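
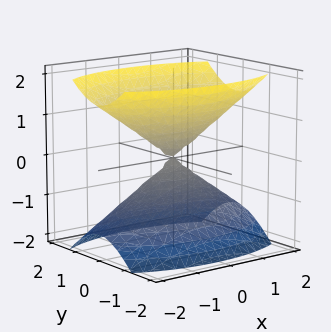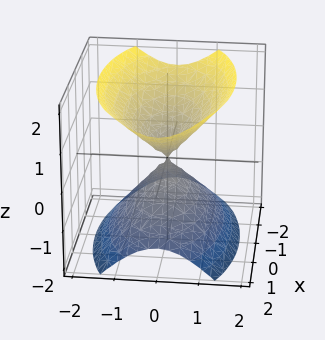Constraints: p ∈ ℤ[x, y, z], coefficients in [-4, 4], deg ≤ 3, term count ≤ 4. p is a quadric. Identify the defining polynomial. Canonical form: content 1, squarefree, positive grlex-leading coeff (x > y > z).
x^2 + 3*y^2 - 2*z^2

1. There are 2 components. Treating them together as one polynomial.
2. deg p = 2. Two nappes meeting at a single point; a quadric.
3. Symmetries: the y ↦ −y reflection is a symmetry, so y appears only in even powers; the x ↦ −x reflection is a symmetry, so x appears only in even powers; the z ↦ −z reflection is a symmetry, so z appears only in even powers.
4. Observable constraints: it crosses the x-axis at the gridline x = 0; one z-axis crossing is at z = 0.
5. Together with the visible shape, these determine p as stated.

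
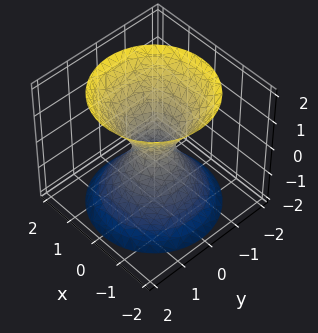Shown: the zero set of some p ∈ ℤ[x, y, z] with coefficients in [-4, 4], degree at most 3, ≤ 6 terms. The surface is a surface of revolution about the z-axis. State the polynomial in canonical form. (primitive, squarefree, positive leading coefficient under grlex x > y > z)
3*x^2 + 3*y^2 - 2*z^2 - 1

Degree: a generic line meets the surface in up to 2 points, so deg p = 2.
Symmetries: rotational symmetry about the z-axis ⇒ p depends on x, y only through x² + y².
Observable constraints: a circular section at z = 0 has radius between 0 and 1; it misses every integer gridline on the z-axis.
The integer polynomial consistent with all of this is the stated p.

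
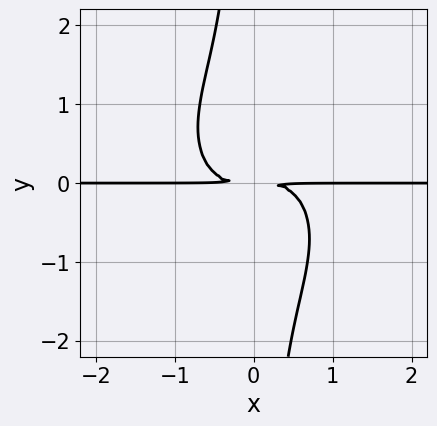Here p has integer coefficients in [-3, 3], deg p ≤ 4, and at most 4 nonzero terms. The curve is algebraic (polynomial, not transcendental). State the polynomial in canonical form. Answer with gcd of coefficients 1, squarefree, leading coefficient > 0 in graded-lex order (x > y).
(a) Degree: no degree-3 curve has this shape, so deg p = 4.
(b) From the visible intercepts: every point of the x-axis in the box is on the curve.
(c) Assembling these constraints gives the stated polynomial.

x^3*y + x*y^3 + y^2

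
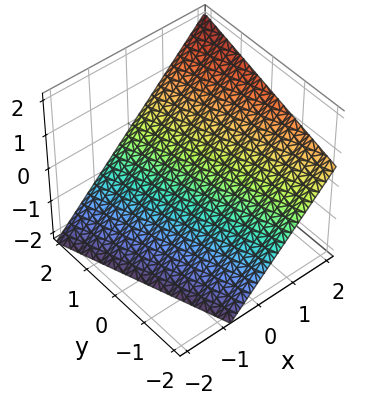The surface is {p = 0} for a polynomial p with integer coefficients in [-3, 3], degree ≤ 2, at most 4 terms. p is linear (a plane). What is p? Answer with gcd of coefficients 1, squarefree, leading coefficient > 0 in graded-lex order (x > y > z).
(a) Degree: every cross-section is a straight line — this is a plane, so deg p = 1.
(b) Against the integer gridlines: one y-axis crossing is at y = 2.
(c) Solving for integer coefficients yields p as stated.

3*x + y - 3*z - 2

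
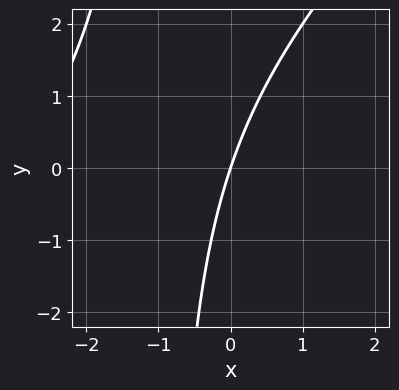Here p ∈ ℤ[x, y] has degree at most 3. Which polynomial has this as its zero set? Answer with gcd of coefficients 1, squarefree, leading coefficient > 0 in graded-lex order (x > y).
x^2 - x*y + 3*x - y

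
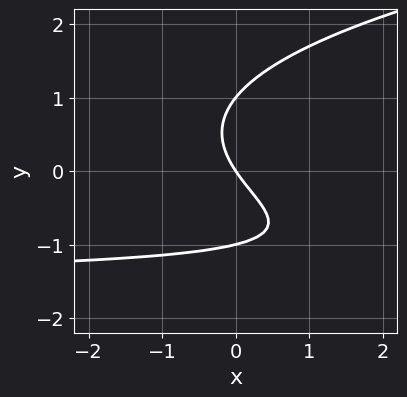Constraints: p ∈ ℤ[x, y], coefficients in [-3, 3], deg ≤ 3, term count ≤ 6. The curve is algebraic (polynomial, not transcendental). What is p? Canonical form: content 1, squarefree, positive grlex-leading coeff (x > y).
2*y^3 - 2*x*y - 3*x - 2*y

(a) Degree: no degree-2 curve has this shape, so deg p = 3.
(b) From the axis intercepts and sections: the y-axis gridline crossings are at y ∈ {-1, 0, 1}; one x-axis crossing is at x = 0.
(c) Together with the visible shape, these determine p as stated.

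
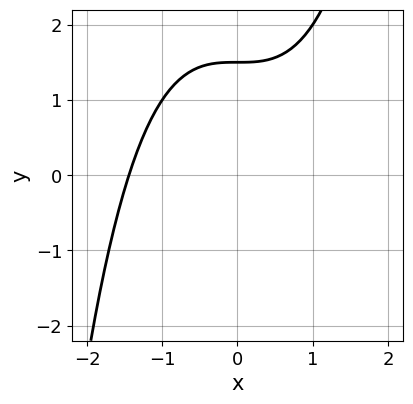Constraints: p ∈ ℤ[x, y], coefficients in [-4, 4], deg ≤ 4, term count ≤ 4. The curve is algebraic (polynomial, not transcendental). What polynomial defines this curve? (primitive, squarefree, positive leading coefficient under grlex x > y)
1. The degree is 3 — no degree-2 curve has this shape.
2. Matching integer coefficients to the picture gives p.

x^3 - 2*y + 3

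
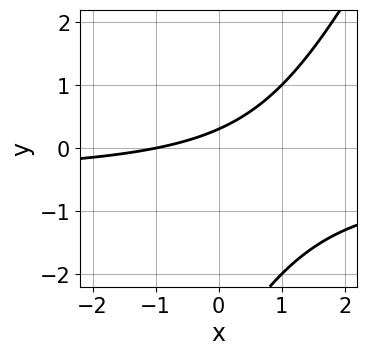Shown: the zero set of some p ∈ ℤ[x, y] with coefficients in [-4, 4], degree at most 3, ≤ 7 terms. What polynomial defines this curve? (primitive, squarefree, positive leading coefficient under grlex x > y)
2*x*y - y^2 + x - 3*y + 1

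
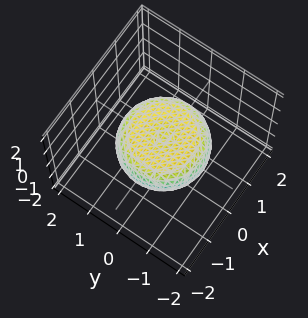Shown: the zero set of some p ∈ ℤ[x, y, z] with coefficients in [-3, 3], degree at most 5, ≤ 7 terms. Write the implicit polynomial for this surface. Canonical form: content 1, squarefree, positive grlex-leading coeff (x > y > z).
1. deg p = 4. A generic line meets the surface in up to 4 points.
2. Symmetries: every cross-section ⟂ z is a circle, so x, y appear only via x² + y².
3. From the visible intercepts: a circular section at z = 0 has radius between 1 and 2.
4. Putting this together gives p.

x^4 + 2*x^2*y^2 + y^4 - x^2 - y^2 + 3*z^2 - 1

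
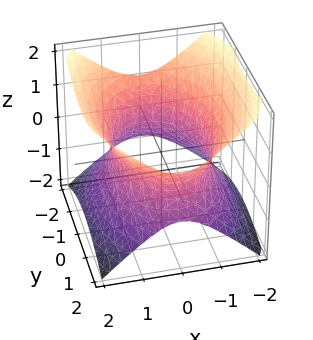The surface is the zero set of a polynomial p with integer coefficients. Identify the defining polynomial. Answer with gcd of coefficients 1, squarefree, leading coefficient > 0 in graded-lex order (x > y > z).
2*x^2 + y^2 - 2*z^2 - 3

(a) deg p = 2.
(b) Symmetries: the z ↦ −z reflection is a symmetry, so z appears only in even powers; it's symmetric under y → −y, forcing even powers of y; it's symmetric under x → −x, forcing even powers of x.
(c) From the visible intercepts: it misses every integer gridline on the z-axis.
(d) Fitting integer coefficients to these (and the overall shape) gives p.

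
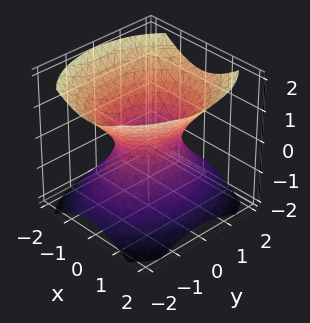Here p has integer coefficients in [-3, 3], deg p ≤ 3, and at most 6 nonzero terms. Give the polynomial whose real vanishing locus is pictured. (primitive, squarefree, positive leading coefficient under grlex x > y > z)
3*x^2 + 2*y^2 - 3*z^2 - 2

First, degree: an hourglass — one-sheet hyperboloid; a quadric, so deg p = 2.
Then, symmetries: it's symmetric under x → −x, forcing even powers of x; mirror symmetry y ↦ −y ⇒ only even powers of y; it's symmetric under z → −z, forcing even powers of z.
Next, observable constraints: the y-axis gridline crossings are at y ∈ {-1, 1}; it misses every integer gridline on the z-axis.
Finally, matching integer coefficients to the picture gives p.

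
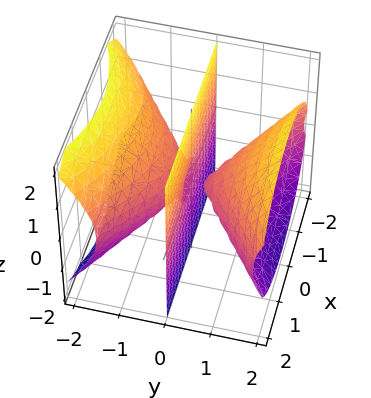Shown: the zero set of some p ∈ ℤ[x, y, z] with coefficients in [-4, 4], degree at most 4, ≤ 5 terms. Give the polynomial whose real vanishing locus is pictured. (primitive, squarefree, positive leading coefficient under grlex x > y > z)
2*x^2*y - 3*y^3 + 3*y*z^2 + y^2

1. The picture has 2 separate pieces. Treating them together as one polynomial.
2. The degree is 3 — a generic line meets the surface in up to 3 points.
3. Reading off the gridlines: the visible z-axis segment lies entirely on the surface; the visible x-axis segment lies entirely on the surface.
4. Assembling these constraints gives the stated polynomial.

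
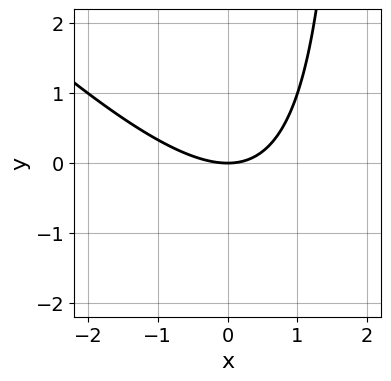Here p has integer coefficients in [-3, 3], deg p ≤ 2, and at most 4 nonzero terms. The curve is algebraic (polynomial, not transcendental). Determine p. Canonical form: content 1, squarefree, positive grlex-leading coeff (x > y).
x^2 + x*y - 2*y

First, the degree is 2 — a generic line meets the curve in up to 2 points.
Then, from the visible intercepts: one y-axis crossing is at y = 0; it crosses the x-axis at the gridline x = 0.
Finally, solving for integer coefficients yields p as stated.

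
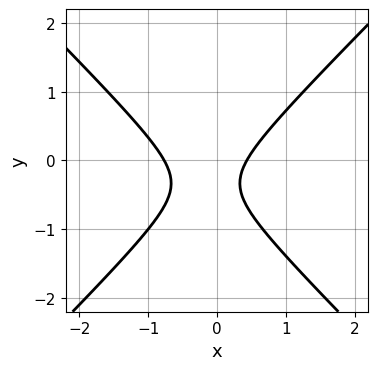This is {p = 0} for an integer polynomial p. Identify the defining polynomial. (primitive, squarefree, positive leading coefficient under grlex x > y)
3*x^2 - 3*y^2 + x - 2*y - 1

Degree: a generic line meets the curve in up to 2 points, so deg p = 2.
From the visible intercepts: no y-intercept at any integer in the box.
Solving for integer coefficients yields p as stated.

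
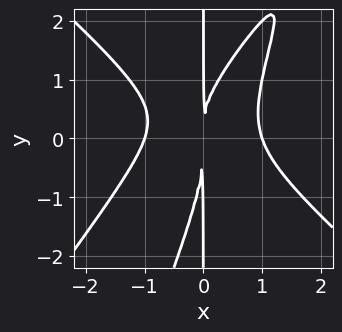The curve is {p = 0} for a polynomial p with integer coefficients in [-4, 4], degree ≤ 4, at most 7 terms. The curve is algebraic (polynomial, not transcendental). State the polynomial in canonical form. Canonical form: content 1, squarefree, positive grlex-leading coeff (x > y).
(a) The degree is 4 — a generic line meets the curve in up to 4 points.
(b) Checking where it meets the axes: the visible y-axis segment lies entirely on the curve; the x-axis gridline crossings are at x ∈ {-1, 1}.
(c) The integer polynomial consistent with all of this is the stated p.

3*x^4 - 3*x^2*y^2 + x*y^3 + 2*x^2*y - 3*x^2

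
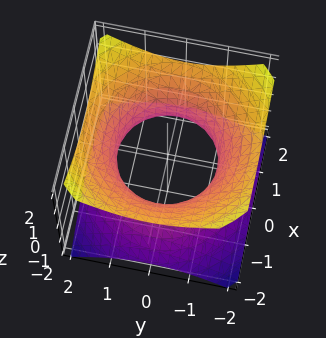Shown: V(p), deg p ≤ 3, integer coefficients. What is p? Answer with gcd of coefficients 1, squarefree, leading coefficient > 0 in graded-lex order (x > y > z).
2*x^2 + 2*y^2 - 3*z^2 - 3

First, the degree is 2 — one connected sheet with a waist; a quadric.
Then, symmetries: the z ↦ −z reflection is a symmetry, so z appears only in even powers; the z-axis is an axis of rotation, so x and y enter only as x² + y².
Then, from the visible intercepts: no z-intercept at any integer in the box; a circular section at z = -1 has radius between 1 and 2.
Finally, solving for integer coefficients yields p as stated.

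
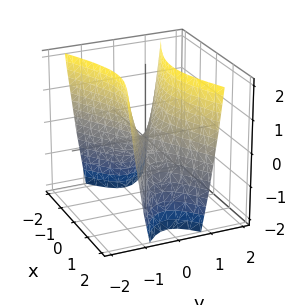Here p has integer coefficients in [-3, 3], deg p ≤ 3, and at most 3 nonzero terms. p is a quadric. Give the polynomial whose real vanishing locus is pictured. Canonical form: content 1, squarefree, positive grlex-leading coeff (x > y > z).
x^2 - 3*y^2 + z

1. deg p = 2. A saddle surface; a quadric.
2. Symmetries: it's symmetric under y → −y, forcing even powers of y; mirror symmetry x ↦ −x ⇒ only even powers of x.
3. Reading off the gridlines: it meets the x-axis at x = 0 (among the integer gridlines); it meets the y-axis at y = 0 (among the integer gridlines).
4. Solving for integer coefficients yields p as stated.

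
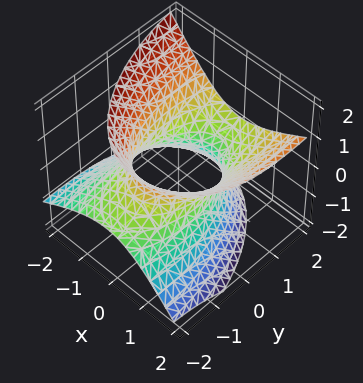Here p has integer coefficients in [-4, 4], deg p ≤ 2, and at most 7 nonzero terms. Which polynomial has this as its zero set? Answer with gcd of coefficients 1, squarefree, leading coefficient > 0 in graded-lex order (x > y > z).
3*x^2 - 2*x*z + y^2 - 3*y*z - 3*z^2 - 3

Degree: the shape is more complex than any degree-1 surface, so deg p = 2.
Checking where it meets the axes: the surface avoids every integer z-axis point in the box; the x-axis gridline crossings are at x ∈ {-1, 1}.
Together with the visible shape, these determine p as stated.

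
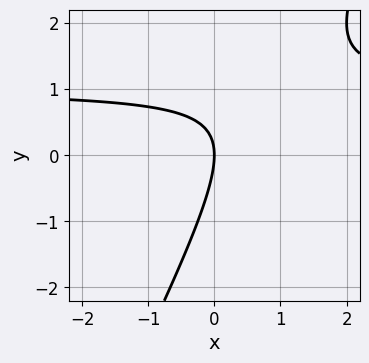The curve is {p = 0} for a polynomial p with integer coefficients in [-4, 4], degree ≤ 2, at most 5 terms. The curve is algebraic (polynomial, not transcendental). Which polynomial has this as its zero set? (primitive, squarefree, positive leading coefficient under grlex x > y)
2*x*y - y^2 - 2*x

Degree: a generic line meets the curve in up to 2 points, so deg p = 2.
From the visible intercepts: it crosses the y-axis at the gridline y = 0; it crosses the x-axis at the gridline x = 0.
The integer polynomial consistent with all of this is the stated p.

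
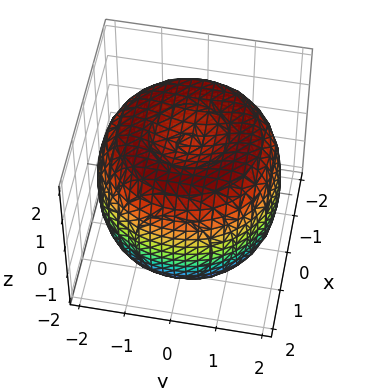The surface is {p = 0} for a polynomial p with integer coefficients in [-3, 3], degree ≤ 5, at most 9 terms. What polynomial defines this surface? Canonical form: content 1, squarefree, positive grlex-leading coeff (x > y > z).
x^4 + 2*x^2*y^2 + y^4 - 3*x^2 - 3*y^2 + 2*z^2 - 3

deg p = 4.
Symmetries: rotational symmetry about the z-axis ⇒ p depends on x, y only through x² + y².
From the axis intercepts and sections: a circular section at z = -1 has radius between 1 and 2.
Putting this together gives p.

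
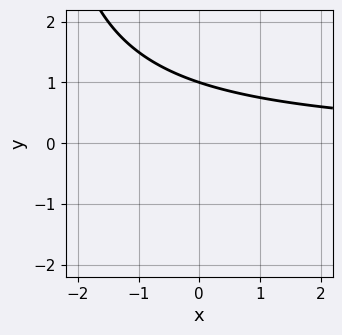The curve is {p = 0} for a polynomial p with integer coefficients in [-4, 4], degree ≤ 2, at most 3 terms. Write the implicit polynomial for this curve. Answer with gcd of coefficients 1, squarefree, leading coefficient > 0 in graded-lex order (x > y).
x*y + 3*y - 3

The degree is 2 — a generic line meets the curve in up to 2 points.
From the visible intercepts: it meets the y-axis at y = 1 (among the integer gridlines); no x-intercept at any integer in the box.
These observations pin down the coefficients.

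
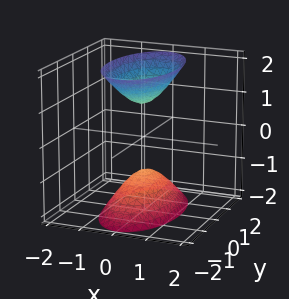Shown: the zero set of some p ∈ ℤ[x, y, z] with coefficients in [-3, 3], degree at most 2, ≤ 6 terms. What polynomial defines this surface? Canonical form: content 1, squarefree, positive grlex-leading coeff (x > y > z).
3*x^2 + y^2 - z^2 + 1

(a) I count 2 distinct pieces.
(b) deg p = 2.
(c) Symmetries: mirror symmetry y ↦ −y ⇒ only even powers of y; the z ↦ −z reflection is a symmetry, so z appears only in even powers; the x ↦ −x reflection is a symmetry, so x appears only in even powers.
(d) Observable constraints: the z-axis gridline crossings are at z ∈ {-1, 1}; the surface avoids every integer x-axis point in the box; it misses every integer gridline on the y-axis.
(e) The integer polynomial consistent with all of this is the stated p.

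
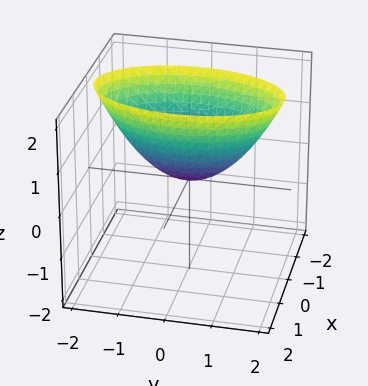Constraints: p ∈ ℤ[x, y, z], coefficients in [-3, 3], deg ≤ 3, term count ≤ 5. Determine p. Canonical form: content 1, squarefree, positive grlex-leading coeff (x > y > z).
First, degree: a single bowl opening along one axis; a quadric, so deg p = 2.
Next, symmetries: it's symmetric under x → −x, forcing even powers of x; it's symmetric under y → −y, forcing even powers of y.
Then, checking where it meets the axes: it crosses the x-axis at the gridline x = 0; one z-axis crossing is at z = 0; one y-axis crossing is at y = 0.
Finally, putting this together gives p.

3*x^2 + y^2 - 2*z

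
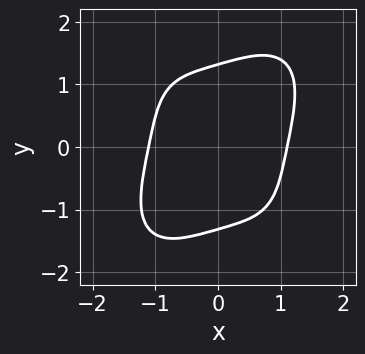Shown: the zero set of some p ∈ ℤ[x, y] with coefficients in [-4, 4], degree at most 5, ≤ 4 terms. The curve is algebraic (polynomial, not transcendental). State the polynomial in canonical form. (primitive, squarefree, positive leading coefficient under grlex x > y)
First, the degree is 4 — no degree-3 curve has this shape.
Finally, the integer polynomial consistent with all of this is the stated p.

2*x^4 + y^4 - 2*x*y - 3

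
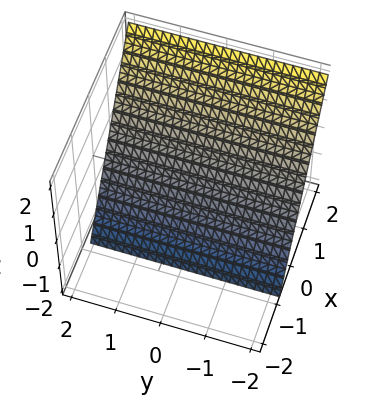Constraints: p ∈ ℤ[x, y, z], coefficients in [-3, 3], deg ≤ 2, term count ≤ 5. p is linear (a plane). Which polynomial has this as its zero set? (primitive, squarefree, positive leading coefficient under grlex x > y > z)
3*x - 2*z - 2

Degree: every cross-section is a straight line — this is a plane, so deg p = 1.
Reading off the gridlines: it crosses the z-axis at the gridline z = -1; it misses every integer gridline on the y-axis.
Assembling these constraints gives the stated polynomial.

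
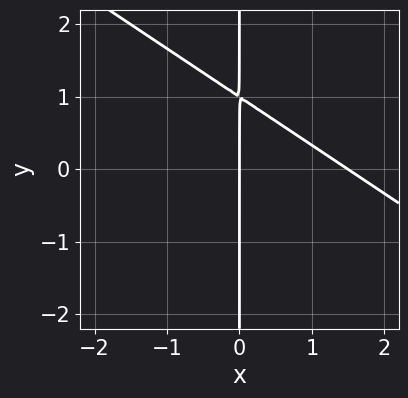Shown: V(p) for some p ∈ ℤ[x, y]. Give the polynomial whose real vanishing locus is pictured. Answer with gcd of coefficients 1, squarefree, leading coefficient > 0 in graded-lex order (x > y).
2*x^2 + 3*x*y - 3*x

First, deg p = 2. No degree-1 curve has this shape.
Then, checking where it meets the axes: it crosses the x-axis at the gridline x = 0; every point of the y-axis in the box is on the curve.
Finally, these observations pin down the coefficients.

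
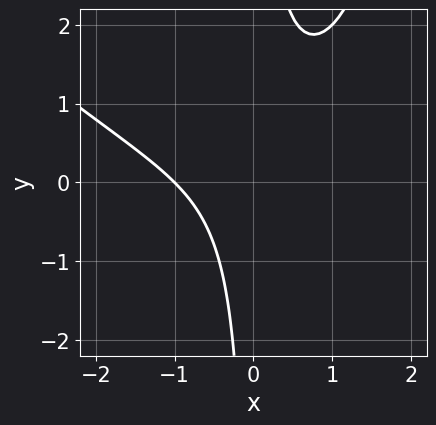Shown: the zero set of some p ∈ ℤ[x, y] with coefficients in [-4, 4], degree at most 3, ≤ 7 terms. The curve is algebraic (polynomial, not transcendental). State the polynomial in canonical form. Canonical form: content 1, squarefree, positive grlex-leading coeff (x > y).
The degree is 3 — the shape is more complex than any degree-2 curve.
Reading off the gridlines: it crosses the x-axis at the gridline x = -1; it misses every integer gridline on the y-axis.
Matching integer coefficients to the picture gives p.

x^3 + x^2*y - 3*x*y + x + 2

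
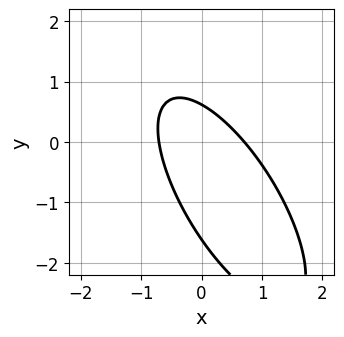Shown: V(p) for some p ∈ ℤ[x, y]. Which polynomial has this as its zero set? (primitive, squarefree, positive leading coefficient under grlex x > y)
Degree: a generic line meets the curve in up to 2 points, so deg p = 2.
Solving for integer coefficients yields p as stated.

2*x^2 + 2*x*y + y^2 + y - 1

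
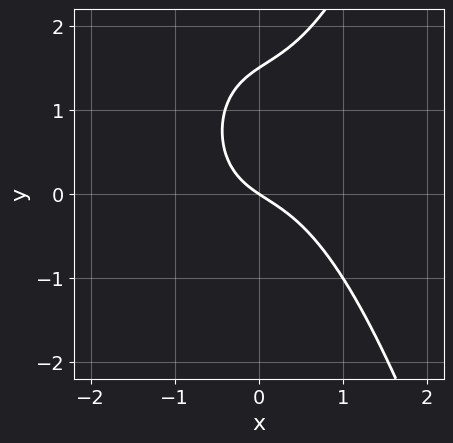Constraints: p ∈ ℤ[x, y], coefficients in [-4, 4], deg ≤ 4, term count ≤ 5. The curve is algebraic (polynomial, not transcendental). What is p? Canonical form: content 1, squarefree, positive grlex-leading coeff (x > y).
(a) deg p = 3. The shape is more complex than any degree-2 curve.
(b) Reading off the gridlines: it meets the y-axis at y = 0 (among the integer gridlines); one x-axis crossing is at x = 0.
(c) Assembling these constraints gives the stated polynomial.

3*x^3 - 2*y^2 + 2*x + 3*y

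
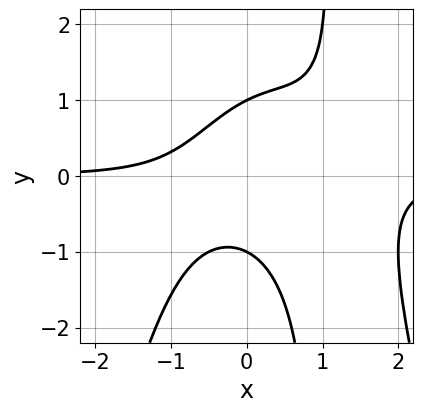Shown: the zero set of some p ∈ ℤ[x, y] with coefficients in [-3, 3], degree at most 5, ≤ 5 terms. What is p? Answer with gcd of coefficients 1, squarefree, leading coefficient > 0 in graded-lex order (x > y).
2*x^3*y - 3*x^2*y + 2*x*y^2 - 2*y^2 + 2

1. deg p = 4.
2. Checking where it meets the axes: among the integer gridlines, it crosses the y-axis at y ∈ {-1, 1}; the curve avoids every integer x-axis point in the box.
3. Together with the visible shape, these determine p as stated.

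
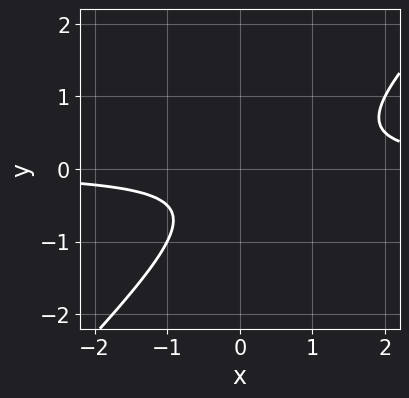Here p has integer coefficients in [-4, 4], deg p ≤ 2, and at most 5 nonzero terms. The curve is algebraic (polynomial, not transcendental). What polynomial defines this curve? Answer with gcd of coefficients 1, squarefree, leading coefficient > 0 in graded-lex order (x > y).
2*x*y - 2*y^2 - y - 1

The degree is 2 — the shape is more complex than any degree-1 curve.
Checking where it meets the axes: it misses every integer gridline on the x-axis; it misses every integer gridline on the y-axis.
These observations pin down the coefficients.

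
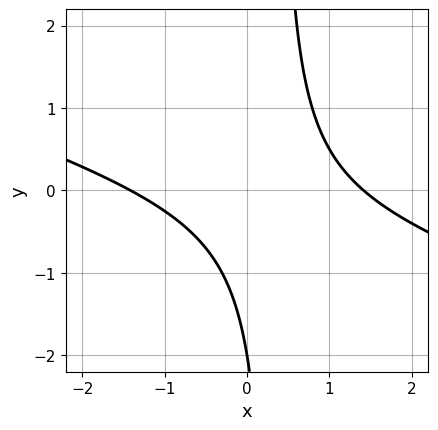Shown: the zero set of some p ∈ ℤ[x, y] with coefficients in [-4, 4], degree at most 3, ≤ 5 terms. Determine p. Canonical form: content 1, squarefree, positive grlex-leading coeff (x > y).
x^2 + 3*x*y - y - 2

(a) deg p = 2.
(b) Against the integer gridlines: it meets the y-axis at y = -2 (among the integer gridlines).
(c) The integer polynomial consistent with all of this is the stated p.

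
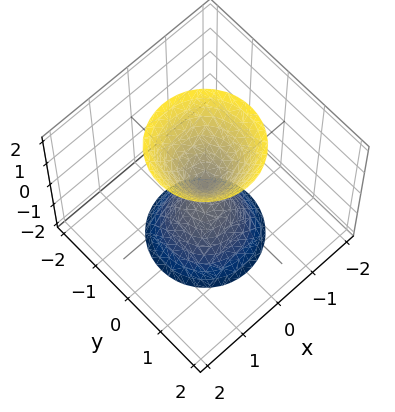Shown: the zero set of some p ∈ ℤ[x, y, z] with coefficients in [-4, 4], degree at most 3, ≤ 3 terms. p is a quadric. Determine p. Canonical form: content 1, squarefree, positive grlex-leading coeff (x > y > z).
3*x^2 + 3*y^2 - z^2

1. I count 2 distinct pieces. Treating them together as one polynomial.
2. deg p = 2. A double cone through the origin; a quadric.
3. Symmetries: the surface is invariant under rotation about z: p = q(x² + y², z); it's symmetric under z → −z, forcing even powers of z.
4. From the visible intercepts: one z-axis crossing is at z = 0; a circular section at z = -2 has radius between 1 and 2.
5. The integer polynomial consistent with all of this is the stated p.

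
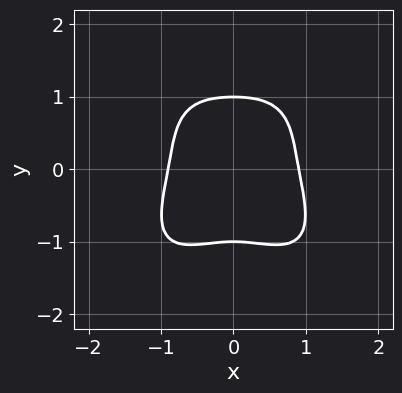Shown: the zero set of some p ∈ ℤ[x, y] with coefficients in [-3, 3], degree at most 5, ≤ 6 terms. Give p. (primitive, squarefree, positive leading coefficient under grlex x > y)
1. deg p = 4.
2. Symmetries: the x ↦ −x reflection is a symmetry, so x appears only in even powers.
3. Against the integer gridlines: among the integer gridlines, it crosses the y-axis at y ∈ {-1, 1}.
4. Assembling these constraints gives the stated polynomial.

3*x^4 + 2*y^4 + 2*x^2*y - 2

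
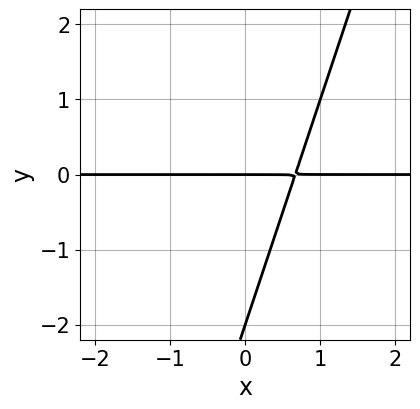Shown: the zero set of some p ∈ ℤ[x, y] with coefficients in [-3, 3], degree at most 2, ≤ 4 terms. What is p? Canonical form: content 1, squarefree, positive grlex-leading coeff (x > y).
1. deg p = 2. A generic line meets the curve in up to 2 points.
2. From the axis intercepts and sections: every point of the x-axis in the box is on the curve; among the integer gridlines, it crosses the y-axis at y ∈ {-2, 0}.
3. These observations pin down the coefficients.

3*x*y - y^2 - 2*y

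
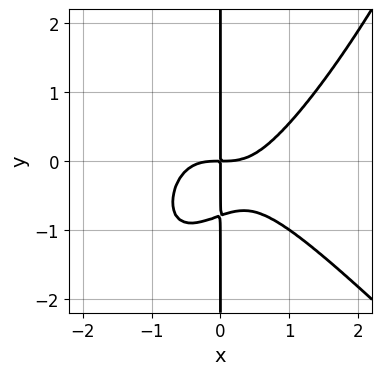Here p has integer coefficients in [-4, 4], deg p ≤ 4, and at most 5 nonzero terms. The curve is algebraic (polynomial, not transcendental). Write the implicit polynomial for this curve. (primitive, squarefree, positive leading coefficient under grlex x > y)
3*x^4 - 2*x^2*y^2 + x*y^3 - 3*x*y^2 - 3*x*y

First, degree: a generic line meets the curve in up to 4 points, so deg p = 4.
Then, from the visible intercepts: the visible y-axis segment lies entirely on the curve.
Finally, these observations pin down the coefficients.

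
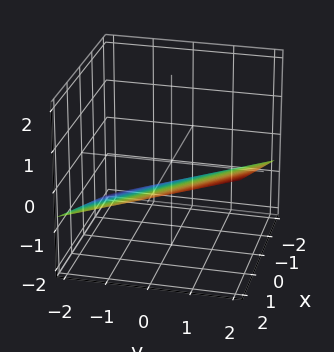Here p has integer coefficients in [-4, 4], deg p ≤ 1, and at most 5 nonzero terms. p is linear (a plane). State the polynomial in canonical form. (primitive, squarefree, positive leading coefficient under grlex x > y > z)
x + y - 3*z - 2

(a) The degree is 1 — every cross-section is a straight line — this is a plane.
(b) From the visible intercepts: one x-axis crossing is at x = 2; it meets the y-axis at y = 2 (among the integer gridlines).
(c) These observations pin down the coefficients.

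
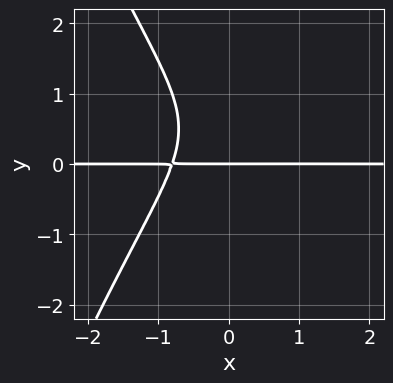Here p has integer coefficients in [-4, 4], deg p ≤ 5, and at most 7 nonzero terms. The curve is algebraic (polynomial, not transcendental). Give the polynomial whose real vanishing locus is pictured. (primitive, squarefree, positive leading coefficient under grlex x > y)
2*x^3*y - 3*x^2*y + 3*y^3 - 3*y^2 + 3*y

(a) The degree is 4 — no degree-3 curve has this shape.
(b) Checking where it meets the axes: the visible x-axis segment lies entirely on the curve; it meets the y-axis at y = 0 (among the integer gridlines).
(c) These observations pin down the coefficients.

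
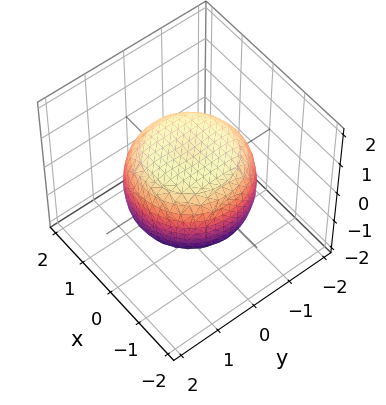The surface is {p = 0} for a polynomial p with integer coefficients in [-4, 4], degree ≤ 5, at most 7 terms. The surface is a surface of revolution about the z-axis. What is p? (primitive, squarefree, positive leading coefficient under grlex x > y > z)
1. The degree is 4 — no degree-3 surface has this shape.
2. Symmetries: the surface is invariant under rotation about z: p = q(x² + y², z).
3. Reading off the gridlines: the z-axis gridline crossings are at z ∈ {-1, 1}; a circular section at z = -1 has radius exactly 1.
4. The integer polynomial consistent with all of this is the stated p.

x^4 + 2*x^2*y^2 + y^4 - x^2 - y^2 + 2*z^2 - 2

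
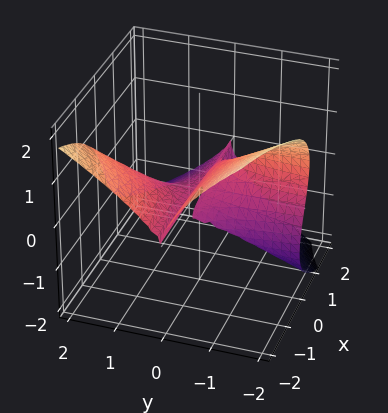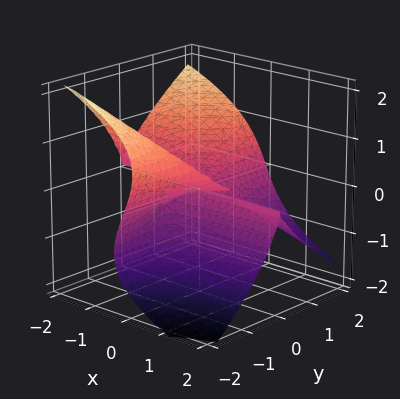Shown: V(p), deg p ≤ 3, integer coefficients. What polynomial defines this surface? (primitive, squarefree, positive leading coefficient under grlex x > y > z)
The degree is 3 — the shape is more complex than any degree-2 surface.
From the axis intercepts and sections: every point of the x-axis in the box is on the surface; the visible y-axis segment lies entirely on the surface.
Matching integer coefficients to the picture gives p.

x*y^2 + z^3 + y*z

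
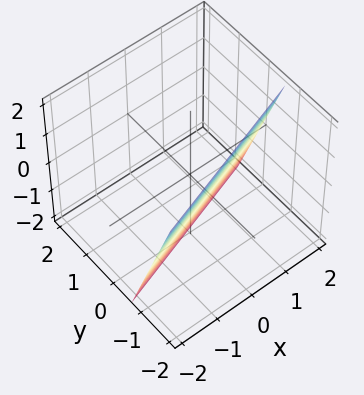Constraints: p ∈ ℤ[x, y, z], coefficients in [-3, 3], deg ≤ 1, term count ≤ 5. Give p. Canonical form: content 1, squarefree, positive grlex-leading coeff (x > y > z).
First, degree: the surface is flat (a plane), so deg p = 1.
Next, from the visible intercepts: one z-axis crossing is at z = -2; it crosses the x-axis at the gridline x = 2.
Finally, fitting integer coefficients to these (and the overall shape) gives p.

x - 3*y - z - 2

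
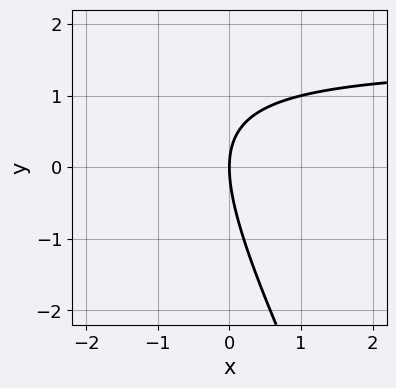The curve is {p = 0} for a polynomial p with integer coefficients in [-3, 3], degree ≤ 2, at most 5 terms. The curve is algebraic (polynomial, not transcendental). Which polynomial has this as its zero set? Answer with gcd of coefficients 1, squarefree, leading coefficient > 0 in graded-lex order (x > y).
2*x*y + y^2 - 3*x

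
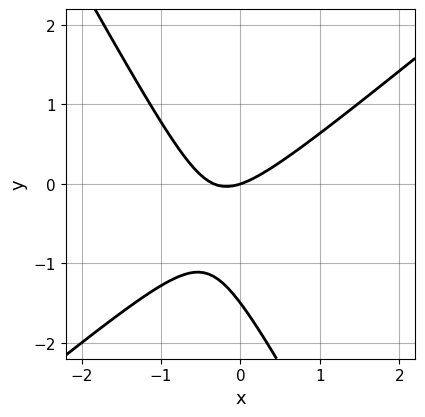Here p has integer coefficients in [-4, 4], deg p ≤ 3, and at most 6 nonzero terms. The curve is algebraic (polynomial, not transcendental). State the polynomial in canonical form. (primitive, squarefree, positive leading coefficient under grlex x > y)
First, deg p = 2. A generic line meets the curve in up to 2 points.
Then, observable constraints: it crosses the y-axis at the gridline y = 0; it meets the x-axis at x = 0 (among the integer gridlines).
Finally, these observations pin down the coefficients.

3*x^2 - 2*x*y - 2*y^2 + x - 3*y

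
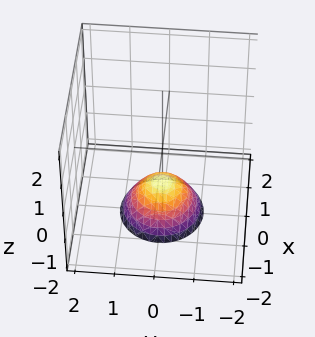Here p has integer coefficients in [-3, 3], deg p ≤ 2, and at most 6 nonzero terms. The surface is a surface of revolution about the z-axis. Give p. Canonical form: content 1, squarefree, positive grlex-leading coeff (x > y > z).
(a) deg p = 2.
(b) Symmetry: the z-axis is an axis of rotation, so x and y enter only as x² + y².
(c) Reading off the gridlines: the surface avoids every integer x-axis point in the box; it crosses the z-axis at the gridline z = -1.
(d) These observations pin down the coefficients.

x^2 + y^2 + z + 1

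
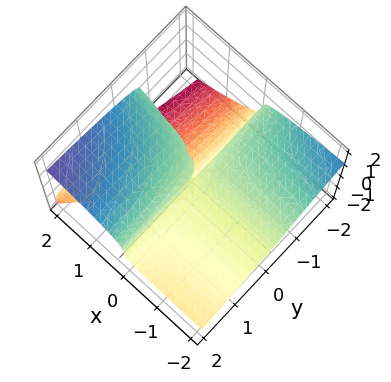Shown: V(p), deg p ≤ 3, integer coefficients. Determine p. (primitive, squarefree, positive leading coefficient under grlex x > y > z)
The degree is 3 — no degree-2 surface has this shape.
Against the integer gridlines: one z-axis crossing is at z = 0; every point of the y-axis in the box is on the surface.
Fitting integer coefficients to these (and the overall shape) gives p.

x*z^2 + 2*z^3 - x*y - 2*x*z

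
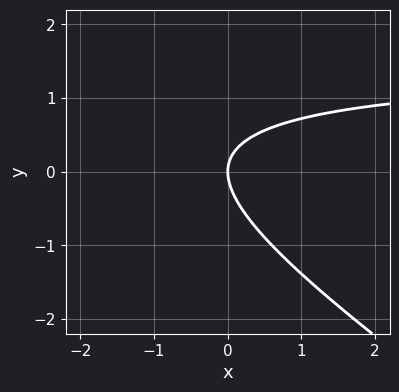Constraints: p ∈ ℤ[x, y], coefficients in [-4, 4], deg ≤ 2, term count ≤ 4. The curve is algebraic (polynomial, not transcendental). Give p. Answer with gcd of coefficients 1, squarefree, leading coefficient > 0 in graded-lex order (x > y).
2*x*y + 3*y^2 - 3*x

First, the degree is 2 — the shape is more complex than any degree-1 curve.
Next, from the axis intercepts and sections: it crosses the y-axis at the gridline y = 0; one x-axis crossing is at x = 0.
Finally, together with the visible shape, these determine p as stated.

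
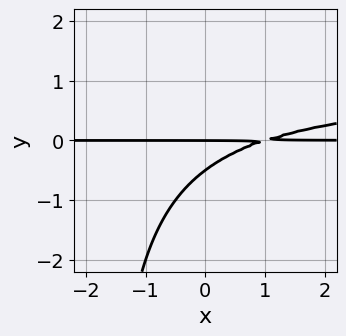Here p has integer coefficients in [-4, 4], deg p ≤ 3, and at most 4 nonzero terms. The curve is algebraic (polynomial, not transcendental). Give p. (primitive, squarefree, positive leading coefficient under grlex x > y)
1. Degree: a generic line meets the curve in up to 3 points, so deg p = 3.
2. Against the integer gridlines: one y-axis crossing is at y = 0; every point of the x-axis in the box is on the curve.
3. The integer polynomial consistent with all of this is the stated p.

x*y^2 - x*y + 2*y^2 + y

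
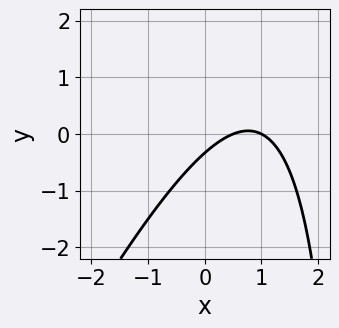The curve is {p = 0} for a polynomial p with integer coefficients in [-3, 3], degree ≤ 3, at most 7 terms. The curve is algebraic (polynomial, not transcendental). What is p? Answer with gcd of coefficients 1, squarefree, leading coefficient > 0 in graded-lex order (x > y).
1. Degree: a generic line meets the curve in up to 2 points, so deg p = 2.
2. Observable constraints: it crosses the x-axis at the gridline x = 1.
3. Fitting integer coefficients to these (and the overall shape) gives p.

2*x^2 - x*y - 3*x + 3*y + 1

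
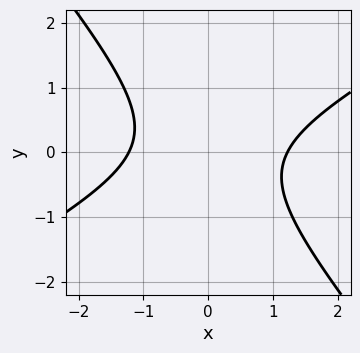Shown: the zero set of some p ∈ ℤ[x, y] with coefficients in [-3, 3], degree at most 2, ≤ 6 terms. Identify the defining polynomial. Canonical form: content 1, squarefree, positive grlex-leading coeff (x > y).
First, deg p = 2. The shape is more complex than any degree-1 curve.
Then, against the integer gridlines: it misses every integer gridline on the y-axis.
Finally, assembling these constraints gives the stated polynomial.

2*x^2 - 2*x*y - 3*y^2 - 3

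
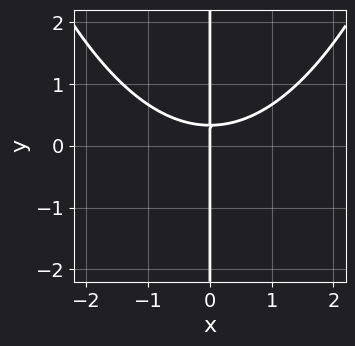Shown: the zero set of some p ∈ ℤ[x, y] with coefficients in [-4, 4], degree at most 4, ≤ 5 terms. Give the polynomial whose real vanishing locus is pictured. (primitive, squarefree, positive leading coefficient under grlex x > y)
x^3 - 3*x*y + x

First, deg p = 3. A generic line meets the curve in up to 3 points.
Next, observable constraints: every point of the y-axis in the box is on the curve; one x-axis crossing is at x = 0.
Finally, the integer polynomial consistent with all of this is the stated p.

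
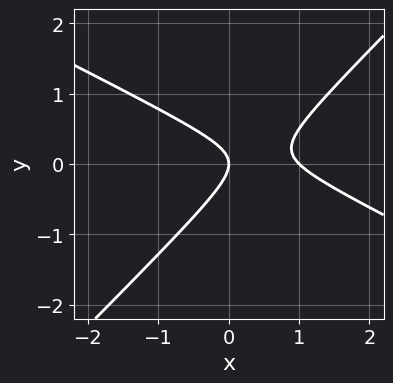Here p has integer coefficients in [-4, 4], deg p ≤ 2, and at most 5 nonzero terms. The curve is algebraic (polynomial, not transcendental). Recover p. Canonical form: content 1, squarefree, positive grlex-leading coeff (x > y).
(a) deg p = 2. No degree-1 curve has this shape.
(b) Reading off the gridlines: the x-axis gridline crossings are at x ∈ {0, 1}; it meets the y-axis at y = 0 (among the integer gridlines).
(c) Assembling these constraints gives the stated polynomial.

x^2 + x*y - 2*y^2 - x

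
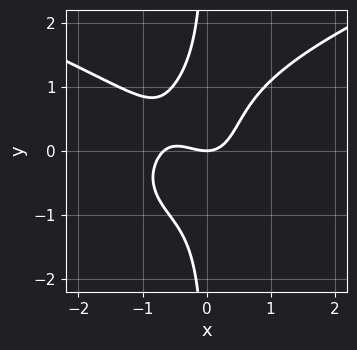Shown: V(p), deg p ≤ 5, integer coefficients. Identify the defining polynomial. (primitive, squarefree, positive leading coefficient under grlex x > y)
3*x*y^3 - 3*x^3 - x^2*y - 2*x^2 + 2*y

(a) The degree is 4 — a generic line meets the curve in up to 4 points.
(b) Against the integer gridlines: it crosses the x-axis at the gridline x = 0; it meets the y-axis at y = 0 (among the integer gridlines).
(c) Putting this together gives p.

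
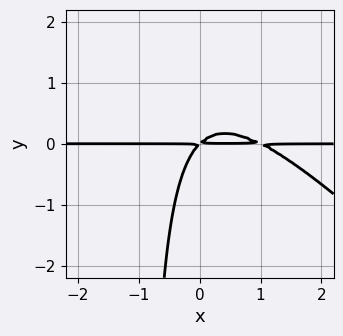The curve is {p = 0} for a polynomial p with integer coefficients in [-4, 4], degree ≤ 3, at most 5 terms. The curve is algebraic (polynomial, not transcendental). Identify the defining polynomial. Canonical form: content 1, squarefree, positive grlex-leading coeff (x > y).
(a) deg p = 3.
(b) From the visible intercepts: every point of the x-axis in the box is on the curve.
(c) The integer polynomial consistent with all of this is the stated p.

x^2*y + x*y^2 - x*y + y^2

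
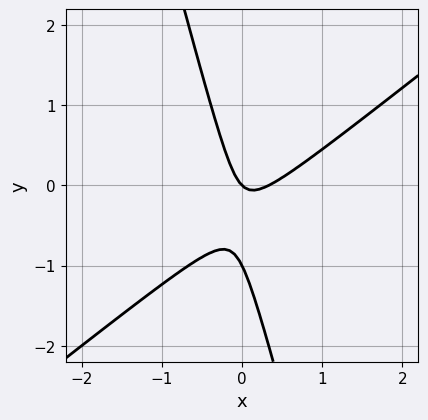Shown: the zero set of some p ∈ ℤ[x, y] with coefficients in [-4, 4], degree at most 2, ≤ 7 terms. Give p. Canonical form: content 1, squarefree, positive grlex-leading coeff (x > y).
3*x^2 - 3*x*y - y^2 - x - y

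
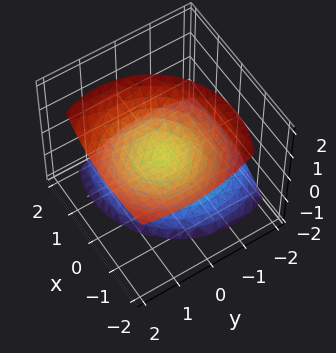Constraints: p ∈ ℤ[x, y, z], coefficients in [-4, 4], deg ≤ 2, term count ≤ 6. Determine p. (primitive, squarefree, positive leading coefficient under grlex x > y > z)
3*x^2 + 3*x*z + 3*y^2 - 3*y*z - 3*z^2 + 1

(a) There are 2 components. They look like related sheets of one shape, so recover p as a whole.
(b) The degree is 2 — no degree-1 surface has this shape.
(c) Reading off the gridlines: the surface avoids every integer x-axis point in the box; the surface avoids every integer y-axis point in the box.
(d) Assembling these constraints gives the stated polynomial.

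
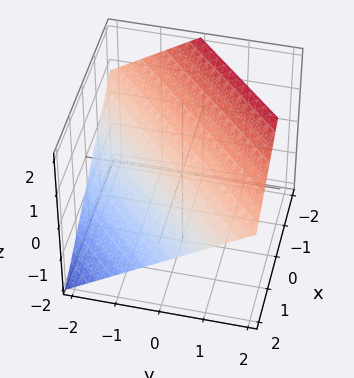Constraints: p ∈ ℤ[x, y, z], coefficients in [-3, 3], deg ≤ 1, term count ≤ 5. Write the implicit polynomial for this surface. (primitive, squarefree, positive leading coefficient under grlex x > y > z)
(a) The degree is 1 — the surface is flat (a plane).
(b) Observable constraints: one x-axis crossing is at x = 1; one y-axis crossing is at y = -1.
(c) Together with the visible shape, these determine p as stated.

2*x - 2*y + 3*z - 2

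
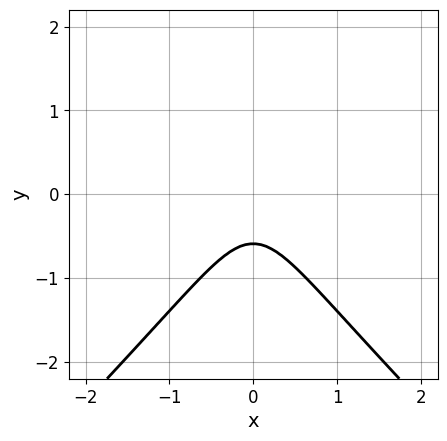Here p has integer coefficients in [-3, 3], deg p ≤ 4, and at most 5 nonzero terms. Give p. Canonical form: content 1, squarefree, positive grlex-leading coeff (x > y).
First, degree: the shape is more complex than any degree-2 curve, so deg p = 3.
Then, symmetries: the x ↦ −x reflection is a symmetry, so x appears only in even powers.
Then, from the visible intercepts: no x-intercept at any integer in the box.
Finally, assembling these constraints gives the stated polynomial.

2*x^2*y - 2*y^3 - 3*x^2 - y - 1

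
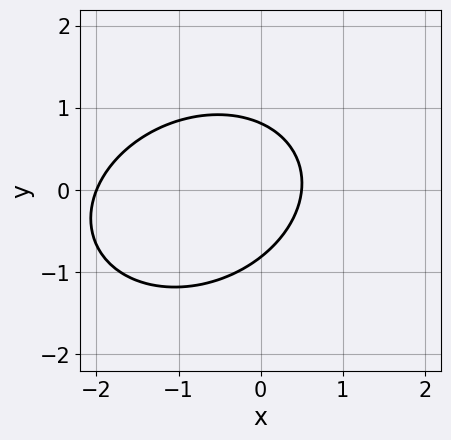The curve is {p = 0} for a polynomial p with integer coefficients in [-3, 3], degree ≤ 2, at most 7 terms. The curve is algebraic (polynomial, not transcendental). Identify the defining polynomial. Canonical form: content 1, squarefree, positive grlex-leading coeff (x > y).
2*x^2 - x*y + 3*y^2 + 3*x - 2

1. The degree is 2 — the shape is more complex than any degree-1 curve.
2. From the axis intercepts and sections: it crosses the x-axis at the gridline x = -2.
3. Fitting integer coefficients to these (and the overall shape) gives p.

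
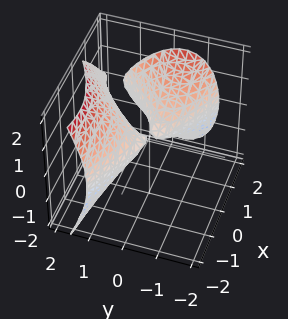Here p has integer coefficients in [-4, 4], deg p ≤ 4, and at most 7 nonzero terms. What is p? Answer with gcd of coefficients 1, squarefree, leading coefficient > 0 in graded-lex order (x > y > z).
x^3 - 2*x*y^2 + 2*y^3 - 2*x*y - 3*z^2

I count 2 distinct pieces.
deg p = 3.
Observable constraints: it crosses the z-axis at the gridline z = 0; it meets the x-axis at x = 0 (among the integer gridlines); it crosses the y-axis at the gridline y = 0.
Solving for integer coefficients yields p as stated.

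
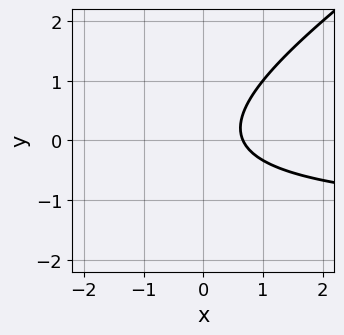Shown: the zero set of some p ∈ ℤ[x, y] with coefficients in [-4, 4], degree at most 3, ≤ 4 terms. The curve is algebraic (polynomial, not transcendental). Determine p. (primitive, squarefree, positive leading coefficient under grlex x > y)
2*x*y - 3*y^2 + 3*x - 2

The degree is 2 — the shape is more complex than any degree-1 curve.
From the visible intercepts: no y-intercept at any integer in the box.
Solving for integer coefficients yields p as stated.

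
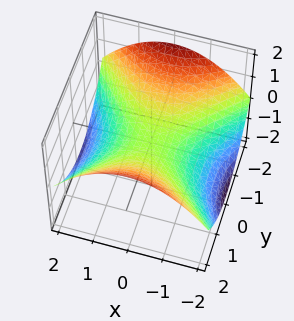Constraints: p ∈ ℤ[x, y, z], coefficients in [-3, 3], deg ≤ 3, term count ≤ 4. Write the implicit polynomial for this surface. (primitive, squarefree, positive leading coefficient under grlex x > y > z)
x^2 - y^2 + 3*z

deg p = 2.
Symmetries: the y ↦ −y reflection is a symmetry, so y appears only in even powers; the x ↦ −x reflection is a symmetry, so x appears only in even powers.
Against the integer gridlines: it crosses the y-axis at the gridline y = 0; it crosses the z-axis at the gridline z = 0; it meets the x-axis at x = 0 (among the integer gridlines).
Assembling these constraints gives the stated polynomial.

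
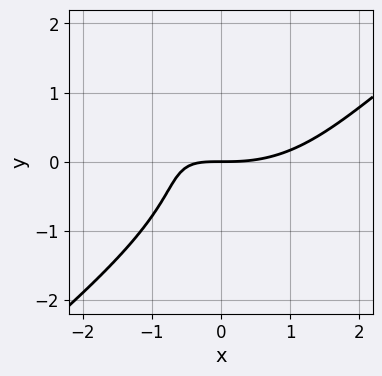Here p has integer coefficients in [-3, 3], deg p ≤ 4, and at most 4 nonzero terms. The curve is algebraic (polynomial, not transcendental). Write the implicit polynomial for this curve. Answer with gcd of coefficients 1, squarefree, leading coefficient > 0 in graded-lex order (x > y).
x^3 - 2*y^3 - 3*x*y - 3*y

1. deg p = 3.
2. Observable constraints: it crosses the x-axis at the gridline x = 0; it meets the y-axis at y = 0 (among the integer gridlines).
3. Putting this together gives p.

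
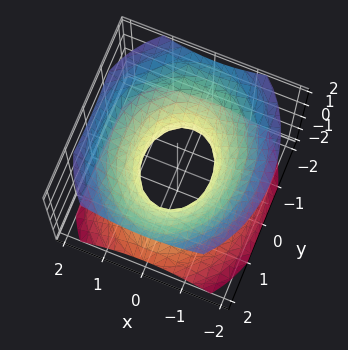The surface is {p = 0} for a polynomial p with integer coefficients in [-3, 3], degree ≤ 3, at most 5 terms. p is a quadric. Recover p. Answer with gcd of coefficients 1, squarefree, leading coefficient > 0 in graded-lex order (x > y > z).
3*x^2 + 2*y^2 - 3*z^2 - 2

(a) deg p = 2. An hourglass — one-sheet hyperboloid; a quadric.
(b) Symmetries: it's symmetric under x → −x, forcing even powers of x; mirror symmetry y ↦ −y ⇒ only even powers of y; mirror symmetry z ↦ −z ⇒ only even powers of z.
(c) From the axis intercepts and sections: among the integer gridlines, it crosses the y-axis at y ∈ {-1, 1}; no z-intercept at any integer in the box.
(d) These observations pin down the coefficients.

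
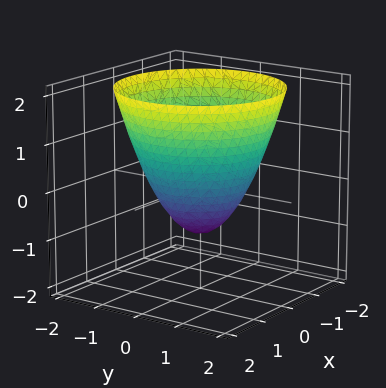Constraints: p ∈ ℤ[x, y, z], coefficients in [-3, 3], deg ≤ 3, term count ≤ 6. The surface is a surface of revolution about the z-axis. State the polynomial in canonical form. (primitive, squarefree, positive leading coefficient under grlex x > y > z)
x^2 + y^2 - z - 1

First, deg p = 2. A generic line meets the surface in up to 2 points.
Then, symmetries: rotational symmetry about the z-axis ⇒ p depends on x, y only through x² + y².
Then, against the integer gridlines: it meets the z-axis at z = -1 (among the integer gridlines); a circular section at z = 0 has radius exactly 1; the y-axis gridline crossings are at y ∈ {-1, 1}.
Finally, solving for integer coefficients yields p as stated. Check: (1, 0, 0) on the x-axis lies on the surface, and p(1, 0, 0) = 0. ✓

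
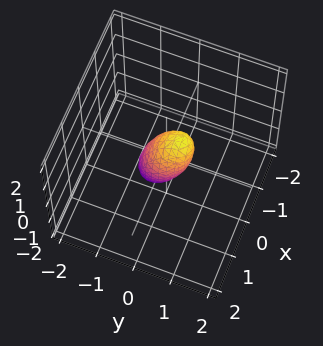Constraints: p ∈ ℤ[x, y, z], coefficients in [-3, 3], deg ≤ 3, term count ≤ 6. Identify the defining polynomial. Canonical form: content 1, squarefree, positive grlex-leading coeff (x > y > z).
3*x^2 + 3*y^2 - 2*y*z + z^2 - 1

1. deg p = 2. No degree-1 surface has this shape.
2. Checking where it meets the axes: among the integer gridlines, it crosses the z-axis at z ∈ {-1, 1}.
3. Assembling these constraints gives the stated polynomial.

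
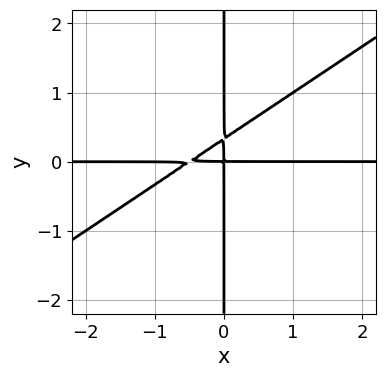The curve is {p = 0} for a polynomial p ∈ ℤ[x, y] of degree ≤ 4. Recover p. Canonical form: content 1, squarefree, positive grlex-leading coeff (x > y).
2*x^2*y - 3*x*y^2 + x*y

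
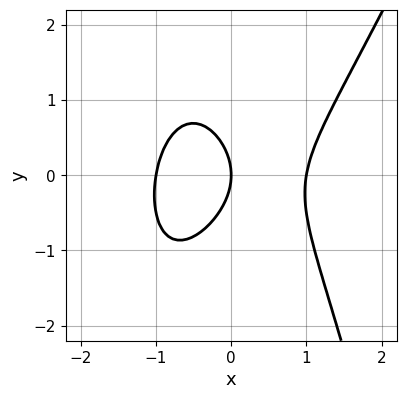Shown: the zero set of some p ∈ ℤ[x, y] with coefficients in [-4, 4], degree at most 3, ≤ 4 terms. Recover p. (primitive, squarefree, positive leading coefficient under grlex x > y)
3*x^3 - x^2*y - 2*y^2 - 3*x

First, the degree is 3 — the shape is more complex than any degree-2 curve.
Then, from the axis intercepts and sections: one y-axis crossing is at y = 0; among the integer gridlines, it crosses the x-axis at x ∈ {-1, 0, 1}.
Finally, fitting integer coefficients to these (and the overall shape) gives p.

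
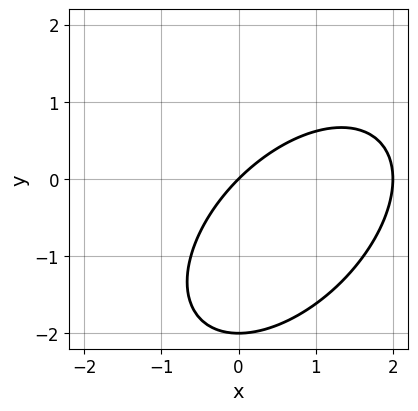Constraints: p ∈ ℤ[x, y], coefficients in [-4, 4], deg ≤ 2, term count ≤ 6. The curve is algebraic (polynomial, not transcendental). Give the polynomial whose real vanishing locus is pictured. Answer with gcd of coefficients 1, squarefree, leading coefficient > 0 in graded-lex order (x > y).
deg p = 2.
Observable constraints: the x-axis gridline crossings are at x ∈ {0, 2}; among the integer gridlines, it crosses the y-axis at y ∈ {-2, 0}.
Together with the visible shape, these determine p as stated.

x^2 - x*y + y^2 - 2*x + 2*y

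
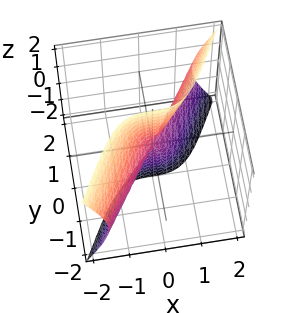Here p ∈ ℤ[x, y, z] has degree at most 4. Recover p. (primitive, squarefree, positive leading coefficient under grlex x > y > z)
3*x^3 - y^3 - 2*y*z^2

1. Degree: a generic line meets the surface in up to 3 points, so deg p = 3.
2. Reading off the gridlines: it crosses the x-axis at the gridline x = 0; the visible z-axis segment lies entirely on the surface.
3. Solving for integer coefficients yields p as stated.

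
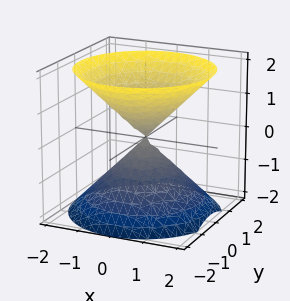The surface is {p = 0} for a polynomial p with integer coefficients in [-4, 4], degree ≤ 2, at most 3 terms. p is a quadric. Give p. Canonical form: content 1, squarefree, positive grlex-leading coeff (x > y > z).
x^2 + y^2 - z^2

There are 2 components.
Degree: two nappes meeting at a single point; a quadric, so deg p = 2.
Symmetries: the z-axis is an axis of rotation, so x and y enter only as x² + y²; the z ↦ −z reflection is a symmetry, so z appears only in even powers.
From the visible intercepts: one z-axis crossing is at z = 0; one y-axis crossing is at y = 0; it crosses the x-axis at the gridline x = 0; a circular section at z = 1 has radius exactly 1.
These observations pin down the coefficients.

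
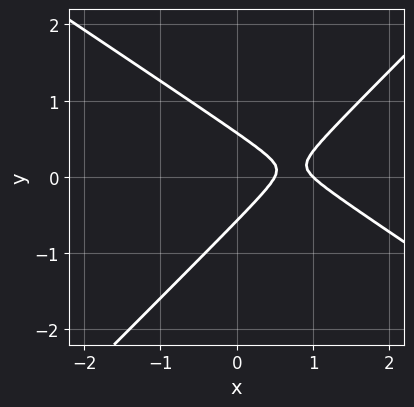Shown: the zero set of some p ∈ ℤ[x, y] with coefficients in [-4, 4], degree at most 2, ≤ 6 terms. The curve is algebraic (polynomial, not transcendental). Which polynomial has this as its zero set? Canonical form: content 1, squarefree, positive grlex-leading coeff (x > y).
2*x^2 + x*y - 3*y^2 - 3*x + 1

Degree: the shape is more complex than any degree-1 curve, so deg p = 2.
Reading off the gridlines: it meets the x-axis at x = 1 (among the integer gridlines).
Putting this together gives p.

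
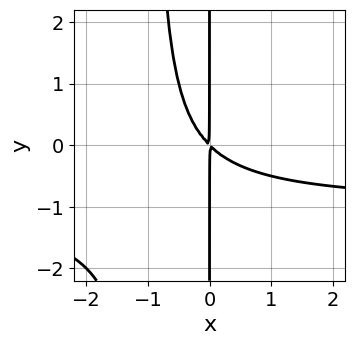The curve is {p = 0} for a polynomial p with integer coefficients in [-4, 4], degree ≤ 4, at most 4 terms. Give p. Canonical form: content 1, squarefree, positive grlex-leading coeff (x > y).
First, deg p = 3. No degree-2 curve has this shape.
Then, reading off the gridlines: the visible y-axis segment lies entirely on the curve.
Finally, these observations pin down the coefficients.

x^2*y + x^2 + x*y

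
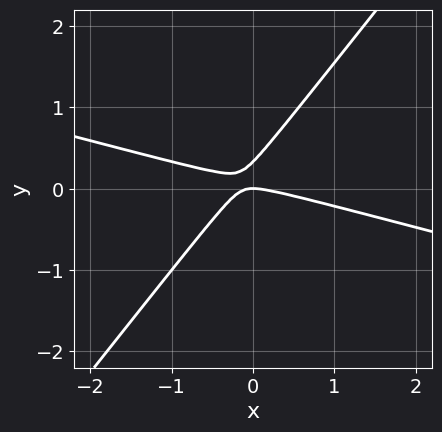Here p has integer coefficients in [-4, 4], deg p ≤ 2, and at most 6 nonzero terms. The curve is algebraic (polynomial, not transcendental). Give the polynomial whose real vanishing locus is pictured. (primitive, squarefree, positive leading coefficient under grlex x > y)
(a) deg p = 2. A generic line meets the curve in up to 2 points.
(b) Reading off the gridlines: one y-axis crossing is at y = 0; it meets the x-axis at x = 0 (among the integer gridlines).
(c) The integer polynomial consistent with all of this is the stated p.

x^2 + 3*x*y - 3*y^2 + y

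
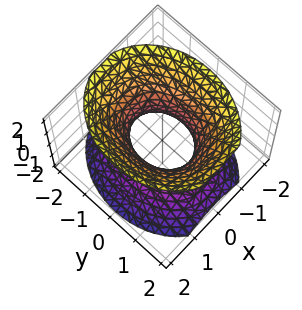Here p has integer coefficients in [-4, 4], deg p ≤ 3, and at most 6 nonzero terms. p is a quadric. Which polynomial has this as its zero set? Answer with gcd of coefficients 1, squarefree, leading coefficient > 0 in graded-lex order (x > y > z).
3*x^2 + 2*y^2 - 2*z^2 - 2

1. Degree: an hourglass — one-sheet hyperboloid; a quadric, so deg p = 2.
2. Symmetries: the z ↦ −z reflection is a symmetry, so z appears only in even powers; it's symmetric under y → −y, forcing even powers of y; the x ↦ −x reflection is a symmetry, so x appears only in even powers.
3. Checking where it meets the axes: the y-axis gridline crossings are at y ∈ {-1, 1}; it misses every integer gridline on the z-axis.
4. These observations pin down the coefficients.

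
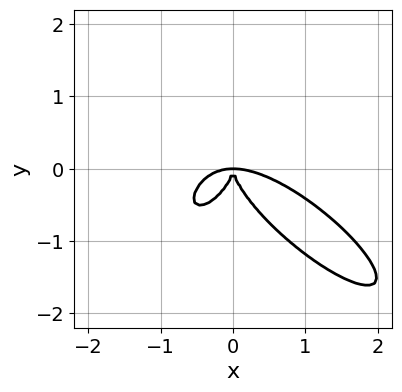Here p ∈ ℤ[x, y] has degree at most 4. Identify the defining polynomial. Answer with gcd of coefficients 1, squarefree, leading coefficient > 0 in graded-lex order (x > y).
2*x^4 + 2*x^3*y + 2*y^4 + 3*x^2*y

(a) Degree: the shape is more complex than any degree-3 curve, so deg p = 4.
(b) Putting this together gives p.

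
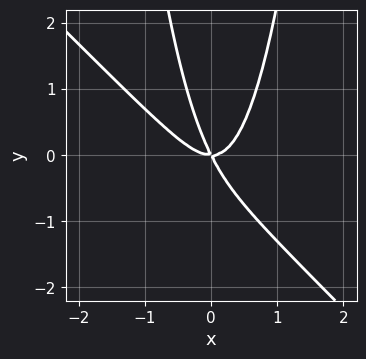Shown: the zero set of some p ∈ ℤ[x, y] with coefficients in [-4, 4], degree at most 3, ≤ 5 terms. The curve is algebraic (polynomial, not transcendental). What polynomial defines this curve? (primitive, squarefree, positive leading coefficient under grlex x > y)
3*x^3 + 3*x^2*y - 2*x*y - y^2

(a) The degree is 3 — the shape is more complex than any degree-2 curve.
(b) Checking where it meets the axes: one y-axis crossing is at y = 0; one x-axis crossing is at x = 0.
(c) Solving for integer coefficients yields p as stated.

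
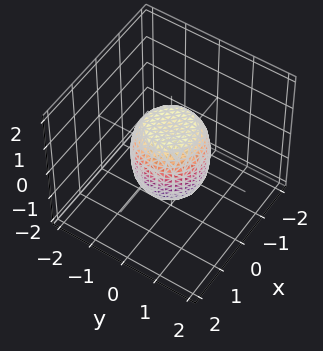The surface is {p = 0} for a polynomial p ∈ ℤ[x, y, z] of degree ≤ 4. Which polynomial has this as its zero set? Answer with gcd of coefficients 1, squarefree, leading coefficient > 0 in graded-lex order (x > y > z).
2*x^4 + 4*x^2*y^2 + 2*y^4 - x^2 - y^2 + z^2 - 1

(a) Degree: the shape is more complex than any degree-3 surface, so deg p = 4.
(b) Symmetry: the surface is invariant under rotation about z: p = q(x² + y², z).
(c) Against the integer gridlines: the y-axis gridline crossings are at y ∈ {-1, 1}; the z-axis gridline crossings are at z ∈ {-1, 1}.
(d) Fitting integer coefficients to these (and the overall shape) gives p. Check: (1, 0, 0) on the x-axis lies on the surface, and p(1, 0, 0) = 0. ✓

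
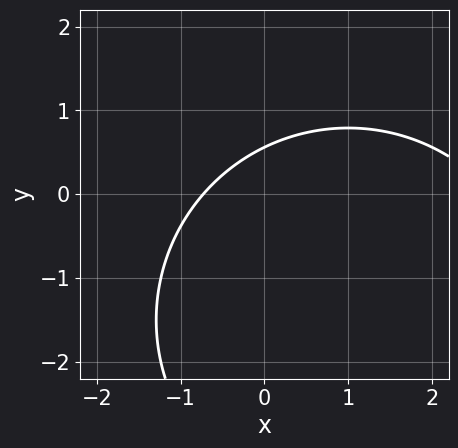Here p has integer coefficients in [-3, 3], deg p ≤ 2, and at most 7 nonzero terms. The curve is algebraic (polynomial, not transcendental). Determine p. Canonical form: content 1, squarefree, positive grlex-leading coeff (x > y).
First, deg p = 2. A generic line meets the curve in up to 2 points.
Finally, matching integer coefficients to the picture gives p.

x^2 + y^2 - 2*x + 3*y - 2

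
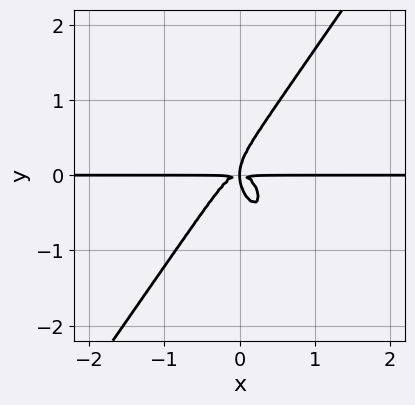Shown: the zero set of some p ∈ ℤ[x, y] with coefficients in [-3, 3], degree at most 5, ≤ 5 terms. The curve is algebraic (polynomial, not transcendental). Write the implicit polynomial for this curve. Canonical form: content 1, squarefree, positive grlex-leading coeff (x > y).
3*x^3*y - y^4 + x*y^2

First, deg p = 4. The shape is more complex than any degree-3 curve.
Then, observable constraints: every point of the x-axis in the box is on the curve.
Finally, fitting integer coefficients to these (and the overall shape) gives p.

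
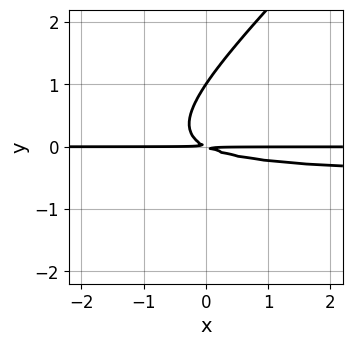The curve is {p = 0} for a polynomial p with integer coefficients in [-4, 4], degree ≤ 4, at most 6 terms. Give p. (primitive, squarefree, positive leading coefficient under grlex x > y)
2*x*y^2 - 2*y^3 + x*y + 2*y^2

deg p = 3. A generic line meets the curve in up to 3 points.
From the axis intercepts and sections: one y-axis crossing is at y = 1; every point of the x-axis in the box is on the curve.
These observations pin down the coefficients.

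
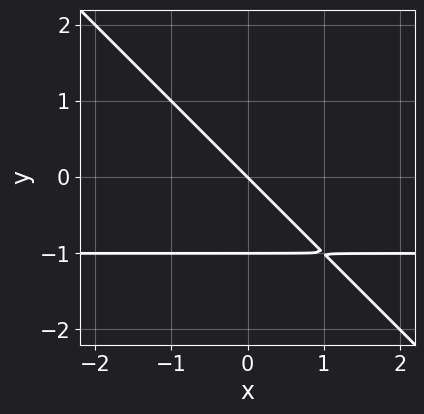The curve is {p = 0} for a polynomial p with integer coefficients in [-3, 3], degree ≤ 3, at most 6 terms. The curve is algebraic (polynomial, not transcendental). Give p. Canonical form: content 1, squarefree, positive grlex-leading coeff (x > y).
x*y + y^2 + x + y

First, the degree is 2 — the shape is more complex than any degree-1 curve.
Then, checking where it meets the axes: among the integer gridlines, it crosses the y-axis at y ∈ {-1, 0}; it crosses the x-axis at the gridline x = 0.
Finally, together with the visible shape, these determine p as stated.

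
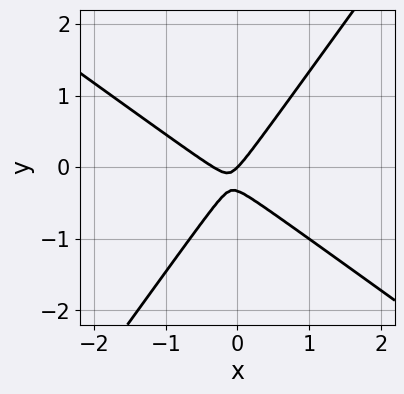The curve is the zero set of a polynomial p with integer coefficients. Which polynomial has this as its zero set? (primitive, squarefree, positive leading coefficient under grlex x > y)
First, deg p = 2. No degree-1 curve has this shape.
Then, reading off the gridlines: it meets the y-axis at y = 0 (among the integer gridlines); one x-axis crossing is at x = 0.
Finally, putting this together gives p.

3*x^2 + 2*x*y - 3*y^2 + x - y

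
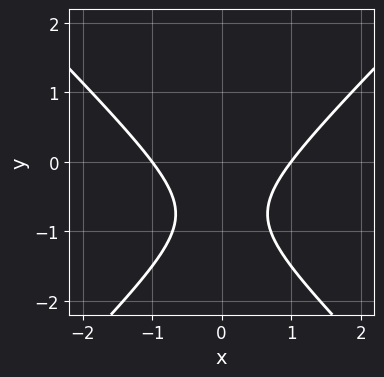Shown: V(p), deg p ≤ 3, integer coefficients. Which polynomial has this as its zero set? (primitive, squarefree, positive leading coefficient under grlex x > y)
1. The degree is 2 — a generic line meets the curve in up to 2 points.
2. Symmetries: mirror symmetry x ↦ −x ⇒ only even powers of x.
3. From the axis intercepts and sections: the x-axis gridline crossings are at x ∈ {-1, 1}; the curve avoids every integer y-axis point in the box.
4. These observations pin down the coefficients.

2*x^2 - 2*y^2 - 3*y - 2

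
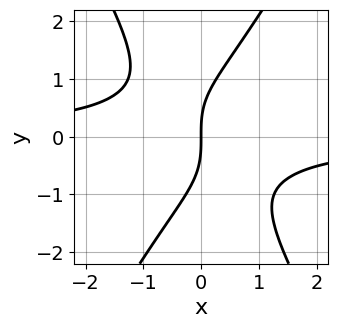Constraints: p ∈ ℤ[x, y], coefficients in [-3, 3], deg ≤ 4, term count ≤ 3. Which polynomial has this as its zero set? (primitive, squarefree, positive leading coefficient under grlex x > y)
First, deg p = 3. The shape is more complex than any degree-2 curve.
Next, checking where it meets the axes: it crosses the x-axis at the gridline x = 0; one y-axis crossing is at y = 0.
Finally, putting this together gives p.

3*x^2*y - y^3 + 3*x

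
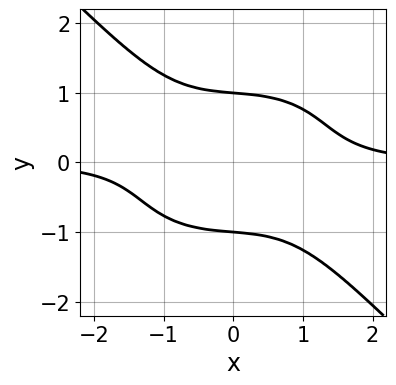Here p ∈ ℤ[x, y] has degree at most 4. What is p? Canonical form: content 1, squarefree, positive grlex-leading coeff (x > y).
First, degree: the shape is more complex than any degree-3 curve, so deg p = 4.
Then, from the axis intercepts and sections: the y-axis gridline crossings are at y ∈ {-1, 1}; the curve avoids every integer x-axis point in the box.
Finally, the integer polynomial consistent with all of this is the stated p.

2*x^3*y + x*y^3 + 3*y^4 - 3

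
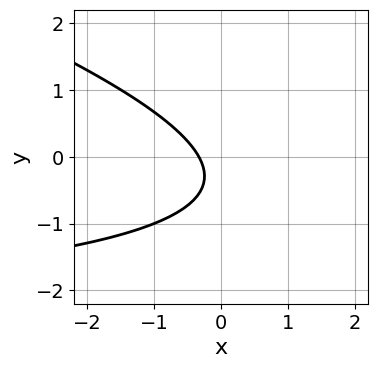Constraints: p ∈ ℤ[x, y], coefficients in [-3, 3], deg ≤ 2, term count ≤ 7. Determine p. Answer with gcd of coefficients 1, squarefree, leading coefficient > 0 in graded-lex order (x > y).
First, degree: a generic line meets the curve in up to 2 points, so deg p = 2.
Next, checking where it meets the axes: no y-intercept at any integer in the box.
Finally, together with the visible shape, these determine p as stated.

x*y + 3*y^2 + 3*x + 2*y + 1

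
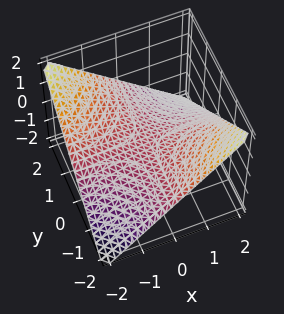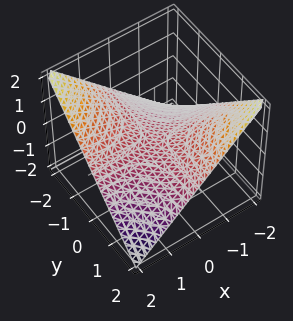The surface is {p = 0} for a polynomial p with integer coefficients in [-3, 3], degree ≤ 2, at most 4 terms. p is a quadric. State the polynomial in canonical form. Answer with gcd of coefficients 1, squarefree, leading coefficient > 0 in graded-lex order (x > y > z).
1. Degree: a hyperbolic paraboloid; a quadric, so deg p = 2.
2. Against the integer gridlines: every point of the x-axis in the box is on the surface; every point of the y-axis in the box is on the surface; it crosses the z-axis at the gridline z = 0.
3. Solving for integer coefficients yields p as stated.

x*y + 2*z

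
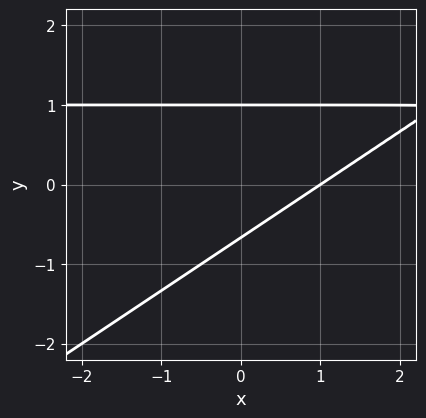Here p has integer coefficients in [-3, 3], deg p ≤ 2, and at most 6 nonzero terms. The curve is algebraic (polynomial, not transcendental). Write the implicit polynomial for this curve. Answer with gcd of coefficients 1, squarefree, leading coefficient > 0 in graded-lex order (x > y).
2*x*y - 3*y^2 - 2*x + y + 2

First, deg p = 2.
Then, against the integer gridlines: one y-axis crossing is at y = 1; it meets the x-axis at x = 1 (among the integer gridlines).
Finally, putting this together gives p.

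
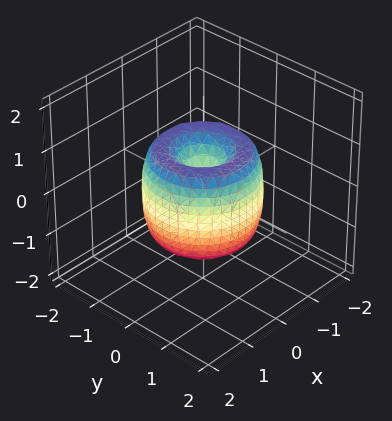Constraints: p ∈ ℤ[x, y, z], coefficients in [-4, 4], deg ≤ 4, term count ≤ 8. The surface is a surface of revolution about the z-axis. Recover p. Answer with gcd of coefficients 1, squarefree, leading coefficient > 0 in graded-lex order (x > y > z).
2*x^4 + 4*x^2*y^2 + 2*y^4 - 3*x^2 - 3*y^2 + z^2

(a) Degree: no degree-3 surface has this shape, so deg p = 4.
(b) Symmetry: every cross-section ⟂ z is a circle, so x, y appear only via x² + y².
(c) From the axis intercepts and sections: it meets the z-axis at z = 0 (among the integer gridlines); one y-axis crossing is at y = 0; a circular section at z = 0 has radius between 1 and 2; it meets the x-axis at x = 0 (among the integer gridlines).
(d) These observations pin down the coefficients.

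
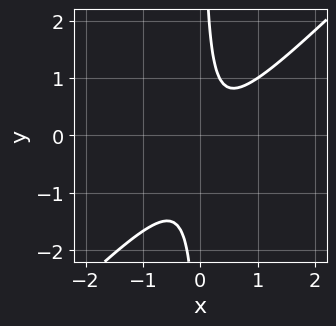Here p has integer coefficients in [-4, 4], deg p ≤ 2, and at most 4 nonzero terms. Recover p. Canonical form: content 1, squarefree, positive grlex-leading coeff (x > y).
3*x^2 - 3*x*y - x + 1

deg p = 2. No degree-1 curve has this shape.
From the axis intercepts and sections: it misses every integer gridline on the x-axis; it misses every integer gridline on the y-axis.
These observations pin down the coefficients.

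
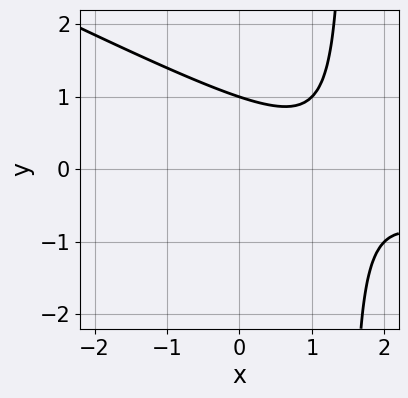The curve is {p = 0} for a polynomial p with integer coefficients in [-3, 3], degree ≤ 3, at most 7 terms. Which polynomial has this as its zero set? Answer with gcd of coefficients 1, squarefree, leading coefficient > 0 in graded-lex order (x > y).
First, the degree is 2 — the shape is more complex than any degree-1 curve.
Then, from the axis intercepts and sections: the curve avoids every integer x-axis point in the box; it meets the y-axis at y = 1 (among the integer gridlines).
Finally, putting this together gives p.

x^2 + 2*x*y - 3*x - 3*y + 3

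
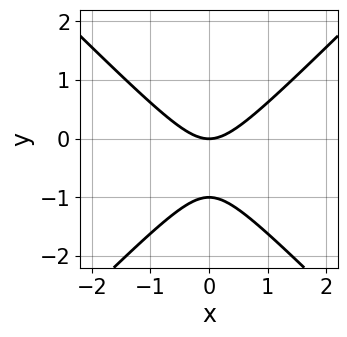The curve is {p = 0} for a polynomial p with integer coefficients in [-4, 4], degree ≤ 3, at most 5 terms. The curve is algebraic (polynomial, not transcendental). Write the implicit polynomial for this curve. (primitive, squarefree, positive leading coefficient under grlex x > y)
1. Degree: no degree-1 curve has this shape, so deg p = 2.
2. Symmetries: it's symmetric under x → −x, forcing even powers of x.
3. Reading off the gridlines: it meets the x-axis at x = 0 (among the integer gridlines); among the integer gridlines, it crosses the y-axis at y ∈ {-1, 0}.
4. Assembling these constraints gives the stated polynomial.

x^2 - y^2 - y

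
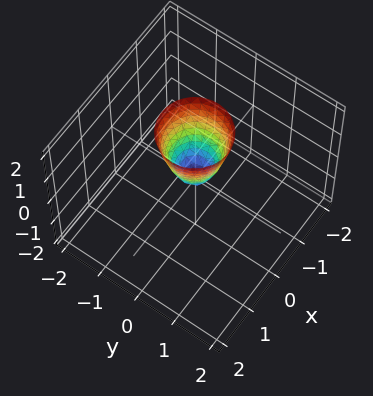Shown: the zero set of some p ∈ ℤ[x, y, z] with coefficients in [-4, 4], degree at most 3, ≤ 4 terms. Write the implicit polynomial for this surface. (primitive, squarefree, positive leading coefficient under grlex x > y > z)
The degree is 2 — a paraboloid; a quadric.
By symmetry, the z-axis is an axis of rotation, so x and y enter only as x² + y².
From the axis intercepts and sections: one y-axis crossing is at y = 0; it crosses the z-axis at the gridline z = 0; it meets the x-axis at x = 0 (among the integer gridlines); a circular section at z = 1 has radius between 0 and 1.
These observations pin down the coefficients.

3*x^2 + 3*y^2 - z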